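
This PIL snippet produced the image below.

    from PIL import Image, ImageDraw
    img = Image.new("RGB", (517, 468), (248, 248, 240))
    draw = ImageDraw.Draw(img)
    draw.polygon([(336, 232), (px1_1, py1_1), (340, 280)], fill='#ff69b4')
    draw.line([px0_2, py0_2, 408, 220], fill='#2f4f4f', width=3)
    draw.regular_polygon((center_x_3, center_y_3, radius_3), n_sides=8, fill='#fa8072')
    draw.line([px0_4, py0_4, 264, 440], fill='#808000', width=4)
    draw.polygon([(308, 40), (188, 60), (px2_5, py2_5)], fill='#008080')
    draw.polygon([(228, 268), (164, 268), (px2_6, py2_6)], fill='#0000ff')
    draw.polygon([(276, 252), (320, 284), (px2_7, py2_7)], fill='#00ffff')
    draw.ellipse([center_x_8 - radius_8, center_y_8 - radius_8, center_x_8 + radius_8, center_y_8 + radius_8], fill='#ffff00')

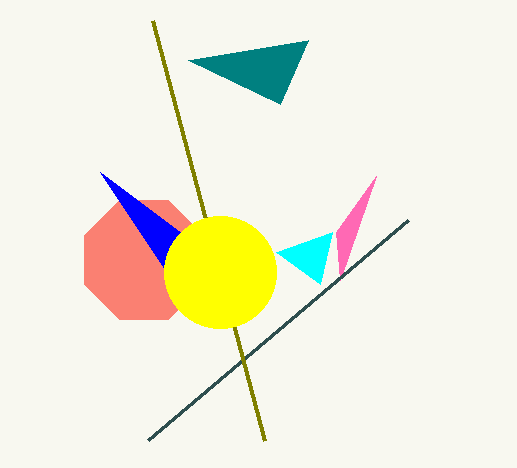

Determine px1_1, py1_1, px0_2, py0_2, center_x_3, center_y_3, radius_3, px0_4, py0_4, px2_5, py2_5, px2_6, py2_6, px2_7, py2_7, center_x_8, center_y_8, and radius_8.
px1_1 = 376
py1_1 = 176
px0_2 = 148
py0_2 = 440
center_x_3 = 144
center_y_3 = 260
radius_3 = 64
px0_4 = 152
py0_4 = 20
px2_5 = 280
py2_5 = 104
px2_6 = 100
py2_6 = 172
px2_7 = 332
py2_7 = 232
center_x_8 = 220
center_y_8 = 272
radius_8 = 56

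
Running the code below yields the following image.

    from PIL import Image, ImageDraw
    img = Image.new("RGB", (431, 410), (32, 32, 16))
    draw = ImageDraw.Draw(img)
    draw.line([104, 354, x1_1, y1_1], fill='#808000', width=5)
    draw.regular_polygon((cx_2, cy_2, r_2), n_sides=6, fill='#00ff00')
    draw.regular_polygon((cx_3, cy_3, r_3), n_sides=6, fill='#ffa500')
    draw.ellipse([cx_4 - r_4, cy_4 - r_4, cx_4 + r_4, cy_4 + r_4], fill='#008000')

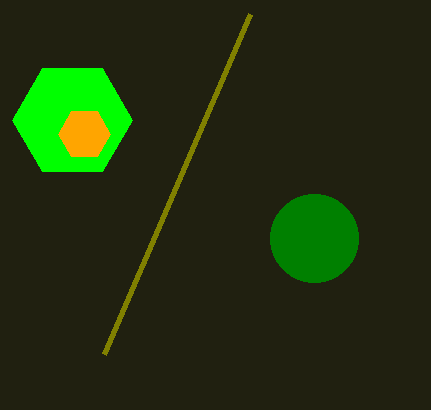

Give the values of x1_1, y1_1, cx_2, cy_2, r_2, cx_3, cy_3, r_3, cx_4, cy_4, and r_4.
x1_1 = 250
y1_1 = 14
cx_2 = 72
cy_2 = 120
r_2 = 60
cx_3 = 84
cy_3 = 134
r_3 = 26
cx_4 = 314
cy_4 = 238
r_4 = 44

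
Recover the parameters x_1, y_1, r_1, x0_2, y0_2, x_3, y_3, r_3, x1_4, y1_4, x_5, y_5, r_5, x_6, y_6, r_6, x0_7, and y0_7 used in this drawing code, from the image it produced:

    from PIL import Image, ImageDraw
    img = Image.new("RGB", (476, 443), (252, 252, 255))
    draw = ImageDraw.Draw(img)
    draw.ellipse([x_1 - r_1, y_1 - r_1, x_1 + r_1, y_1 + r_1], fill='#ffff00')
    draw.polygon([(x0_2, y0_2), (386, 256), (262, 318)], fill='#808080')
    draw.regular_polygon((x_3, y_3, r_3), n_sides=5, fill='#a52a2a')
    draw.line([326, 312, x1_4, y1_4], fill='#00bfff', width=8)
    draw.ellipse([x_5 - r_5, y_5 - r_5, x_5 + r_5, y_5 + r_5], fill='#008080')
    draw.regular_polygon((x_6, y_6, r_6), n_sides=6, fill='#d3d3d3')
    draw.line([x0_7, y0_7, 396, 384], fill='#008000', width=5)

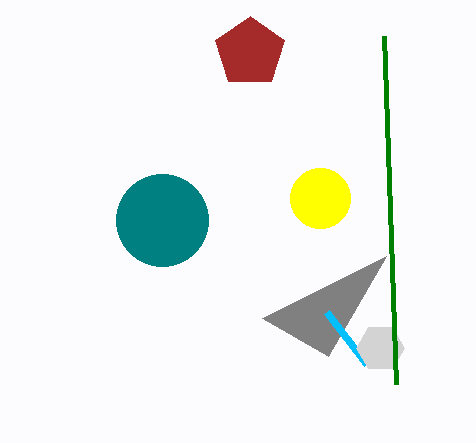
x_1 = 320; y_1 = 198; r_1 = 30; x0_2 = 328; y0_2 = 356; x_3 = 250; y_3 = 52; r_3 = 36; x1_4 = 366; y1_4 = 364; x_5 = 162; y_5 = 220; r_5 = 46; x_6 = 380; y_6 = 348; r_6 = 24; x0_7 = 384; y0_7 = 36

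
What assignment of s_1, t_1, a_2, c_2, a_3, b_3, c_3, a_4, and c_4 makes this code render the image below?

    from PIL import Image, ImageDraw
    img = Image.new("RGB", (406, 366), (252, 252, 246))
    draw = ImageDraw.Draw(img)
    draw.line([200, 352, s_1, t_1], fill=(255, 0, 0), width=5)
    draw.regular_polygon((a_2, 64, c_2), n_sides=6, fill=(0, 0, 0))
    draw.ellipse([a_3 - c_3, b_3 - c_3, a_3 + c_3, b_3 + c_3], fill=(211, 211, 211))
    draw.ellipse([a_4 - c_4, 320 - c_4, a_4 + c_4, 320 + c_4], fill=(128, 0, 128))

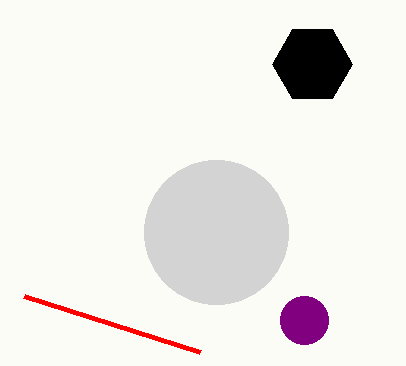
s_1 = 24; t_1 = 296; a_2 = 312; c_2 = 40; a_3 = 216; b_3 = 232; c_3 = 72; a_4 = 304; c_4 = 24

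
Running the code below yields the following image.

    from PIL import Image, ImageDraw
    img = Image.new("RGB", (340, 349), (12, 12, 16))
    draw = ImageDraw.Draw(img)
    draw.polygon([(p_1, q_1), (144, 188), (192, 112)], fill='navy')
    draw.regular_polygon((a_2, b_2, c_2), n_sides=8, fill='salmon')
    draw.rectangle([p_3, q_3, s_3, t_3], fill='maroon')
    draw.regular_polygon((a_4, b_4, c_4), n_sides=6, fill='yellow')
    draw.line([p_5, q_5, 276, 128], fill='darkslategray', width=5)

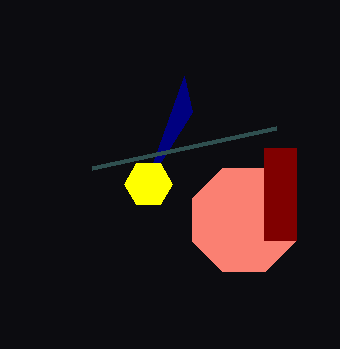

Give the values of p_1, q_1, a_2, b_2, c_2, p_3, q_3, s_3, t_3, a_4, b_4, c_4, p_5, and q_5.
p_1 = 184
q_1 = 76
a_2 = 244
b_2 = 220
c_2 = 56
p_3 = 264
q_3 = 148
s_3 = 296
t_3 = 240
a_4 = 148
b_4 = 184
c_4 = 24
p_5 = 92
q_5 = 168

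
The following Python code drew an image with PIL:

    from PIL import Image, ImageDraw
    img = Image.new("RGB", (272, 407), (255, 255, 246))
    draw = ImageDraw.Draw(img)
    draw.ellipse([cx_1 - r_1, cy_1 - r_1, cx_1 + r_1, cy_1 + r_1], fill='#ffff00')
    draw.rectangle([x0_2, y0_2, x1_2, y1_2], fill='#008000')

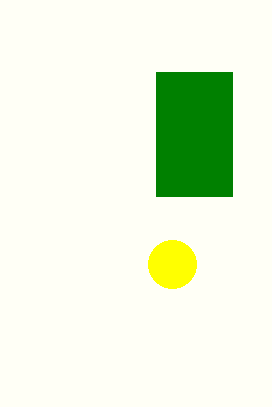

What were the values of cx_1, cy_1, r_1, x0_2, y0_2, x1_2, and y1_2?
cx_1 = 172
cy_1 = 264
r_1 = 24
x0_2 = 156
y0_2 = 72
x1_2 = 232
y1_2 = 196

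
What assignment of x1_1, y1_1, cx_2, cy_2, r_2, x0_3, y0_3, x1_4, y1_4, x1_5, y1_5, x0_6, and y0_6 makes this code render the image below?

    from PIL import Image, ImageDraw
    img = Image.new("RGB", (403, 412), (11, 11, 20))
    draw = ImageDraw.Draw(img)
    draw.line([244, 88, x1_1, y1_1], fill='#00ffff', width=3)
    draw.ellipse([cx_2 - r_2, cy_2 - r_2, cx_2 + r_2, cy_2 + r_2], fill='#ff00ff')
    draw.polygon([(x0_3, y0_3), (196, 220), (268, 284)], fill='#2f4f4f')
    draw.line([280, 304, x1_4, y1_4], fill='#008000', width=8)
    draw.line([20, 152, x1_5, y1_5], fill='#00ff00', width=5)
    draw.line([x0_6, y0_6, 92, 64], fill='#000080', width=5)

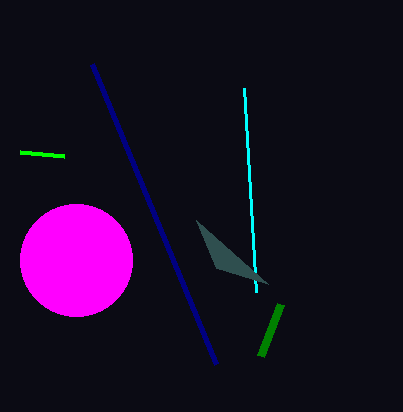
x1_1 = 256
y1_1 = 292
cx_2 = 76
cy_2 = 260
r_2 = 56
x0_3 = 216
y0_3 = 268
x1_4 = 260
y1_4 = 356
x1_5 = 64
y1_5 = 156
x0_6 = 216
y0_6 = 364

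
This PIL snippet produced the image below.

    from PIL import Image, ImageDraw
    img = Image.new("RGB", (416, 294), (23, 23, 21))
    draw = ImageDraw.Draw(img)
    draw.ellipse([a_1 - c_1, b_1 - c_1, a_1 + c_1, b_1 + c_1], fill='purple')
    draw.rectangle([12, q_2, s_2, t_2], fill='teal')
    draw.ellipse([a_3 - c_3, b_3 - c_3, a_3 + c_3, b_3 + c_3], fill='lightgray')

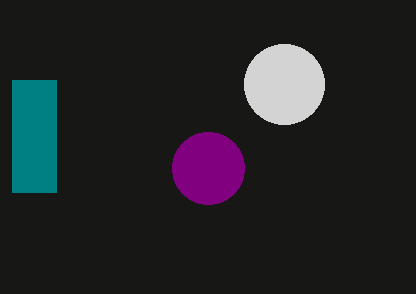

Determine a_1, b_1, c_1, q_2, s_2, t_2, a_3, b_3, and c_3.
a_1 = 208, b_1 = 168, c_1 = 36, q_2 = 80, s_2 = 56, t_2 = 192, a_3 = 284, b_3 = 84, c_3 = 40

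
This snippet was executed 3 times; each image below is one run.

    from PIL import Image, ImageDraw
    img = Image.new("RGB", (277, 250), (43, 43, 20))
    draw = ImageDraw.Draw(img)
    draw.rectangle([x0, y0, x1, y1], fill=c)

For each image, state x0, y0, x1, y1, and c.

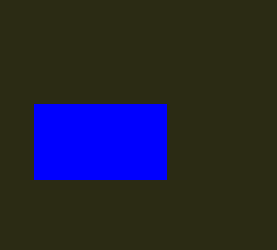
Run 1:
x0 = 34; y0 = 104; x1 = 166; y1 = 179; c = 'blue'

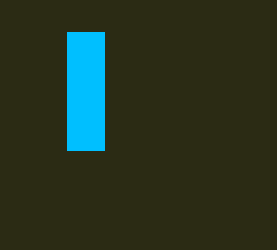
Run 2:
x0 = 67; y0 = 32; x1 = 104; y1 = 150; c = 'deepskyblue'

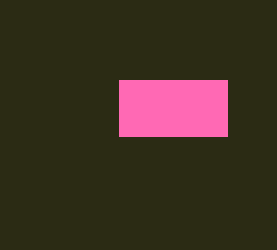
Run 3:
x0 = 119; y0 = 80; x1 = 227; y1 = 136; c = 'hotpink'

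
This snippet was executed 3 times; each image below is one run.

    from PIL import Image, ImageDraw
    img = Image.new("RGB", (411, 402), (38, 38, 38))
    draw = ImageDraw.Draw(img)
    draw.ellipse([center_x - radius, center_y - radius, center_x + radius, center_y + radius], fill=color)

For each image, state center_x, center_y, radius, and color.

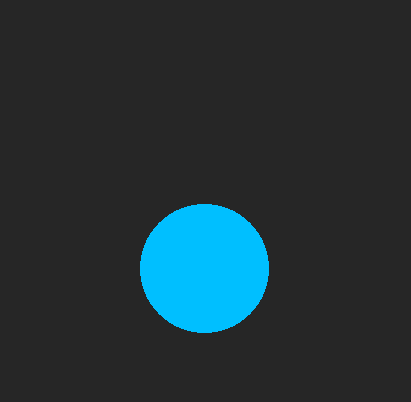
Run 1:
center_x = 204, center_y = 268, radius = 64, color = 'deepskyblue'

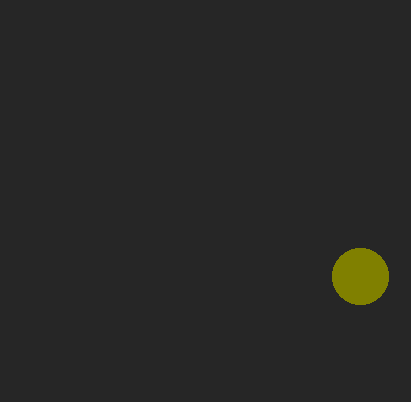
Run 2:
center_x = 360; center_y = 276; radius = 28; color = 'olive'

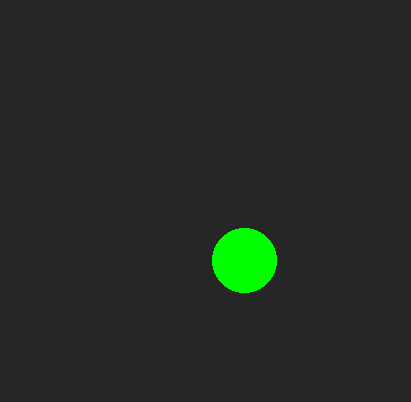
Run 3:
center_x = 244
center_y = 260
radius = 32
color = 'lime'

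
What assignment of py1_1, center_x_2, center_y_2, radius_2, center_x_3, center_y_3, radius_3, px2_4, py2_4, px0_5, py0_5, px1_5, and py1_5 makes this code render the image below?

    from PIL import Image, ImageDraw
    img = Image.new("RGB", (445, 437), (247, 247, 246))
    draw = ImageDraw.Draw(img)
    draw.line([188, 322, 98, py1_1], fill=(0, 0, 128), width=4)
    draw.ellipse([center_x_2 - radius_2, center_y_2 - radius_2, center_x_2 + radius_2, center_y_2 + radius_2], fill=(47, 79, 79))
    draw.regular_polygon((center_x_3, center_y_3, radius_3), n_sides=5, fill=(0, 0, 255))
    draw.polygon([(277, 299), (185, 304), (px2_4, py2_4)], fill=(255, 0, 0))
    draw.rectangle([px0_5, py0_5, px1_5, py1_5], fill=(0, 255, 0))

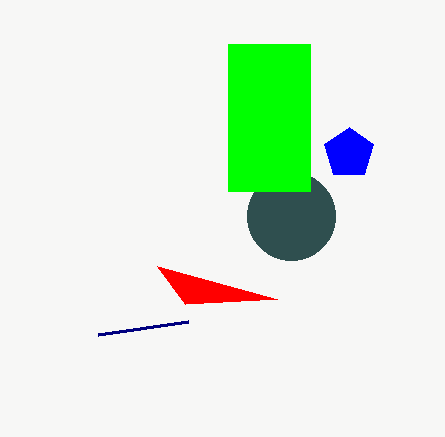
py1_1 = 335
center_x_2 = 291
center_y_2 = 216
radius_2 = 44
center_x_3 = 349
center_y_3 = 153
radius_3 = 26
px2_4 = 157
py2_4 = 266
px0_5 = 228
py0_5 = 44
px1_5 = 310
py1_5 = 191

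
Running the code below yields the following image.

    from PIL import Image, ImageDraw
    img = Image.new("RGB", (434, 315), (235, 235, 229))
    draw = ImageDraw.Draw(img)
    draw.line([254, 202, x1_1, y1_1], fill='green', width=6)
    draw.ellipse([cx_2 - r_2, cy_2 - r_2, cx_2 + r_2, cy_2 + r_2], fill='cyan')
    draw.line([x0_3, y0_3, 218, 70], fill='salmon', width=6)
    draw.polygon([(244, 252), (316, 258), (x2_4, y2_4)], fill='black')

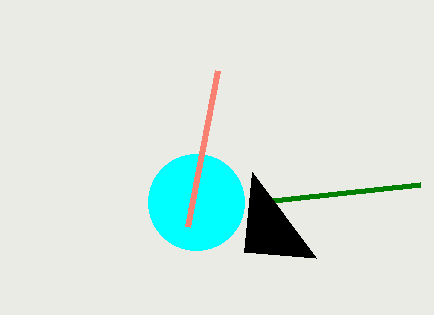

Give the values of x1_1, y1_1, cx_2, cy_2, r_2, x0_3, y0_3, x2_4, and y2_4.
x1_1 = 420; y1_1 = 184; cx_2 = 196; cy_2 = 202; r_2 = 48; x0_3 = 188; y0_3 = 226; x2_4 = 252; y2_4 = 172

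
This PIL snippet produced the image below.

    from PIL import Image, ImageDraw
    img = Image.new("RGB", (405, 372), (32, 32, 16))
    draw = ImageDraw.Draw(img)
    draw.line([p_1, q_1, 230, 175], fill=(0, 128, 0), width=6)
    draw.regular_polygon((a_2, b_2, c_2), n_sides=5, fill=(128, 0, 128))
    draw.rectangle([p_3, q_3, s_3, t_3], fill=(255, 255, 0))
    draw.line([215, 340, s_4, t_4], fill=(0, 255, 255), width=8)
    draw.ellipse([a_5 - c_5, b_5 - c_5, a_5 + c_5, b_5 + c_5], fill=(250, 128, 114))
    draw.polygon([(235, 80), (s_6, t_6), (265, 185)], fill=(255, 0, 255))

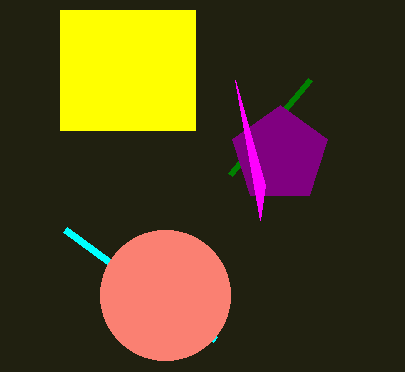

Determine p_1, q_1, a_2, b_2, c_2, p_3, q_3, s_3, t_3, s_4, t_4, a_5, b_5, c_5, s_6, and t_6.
p_1 = 310; q_1 = 80; a_2 = 280; b_2 = 155; c_2 = 50; p_3 = 60; q_3 = 10; s_3 = 195; t_3 = 130; s_4 = 65; t_4 = 230; a_5 = 165; b_5 = 295; c_5 = 65; s_6 = 260; t_6 = 220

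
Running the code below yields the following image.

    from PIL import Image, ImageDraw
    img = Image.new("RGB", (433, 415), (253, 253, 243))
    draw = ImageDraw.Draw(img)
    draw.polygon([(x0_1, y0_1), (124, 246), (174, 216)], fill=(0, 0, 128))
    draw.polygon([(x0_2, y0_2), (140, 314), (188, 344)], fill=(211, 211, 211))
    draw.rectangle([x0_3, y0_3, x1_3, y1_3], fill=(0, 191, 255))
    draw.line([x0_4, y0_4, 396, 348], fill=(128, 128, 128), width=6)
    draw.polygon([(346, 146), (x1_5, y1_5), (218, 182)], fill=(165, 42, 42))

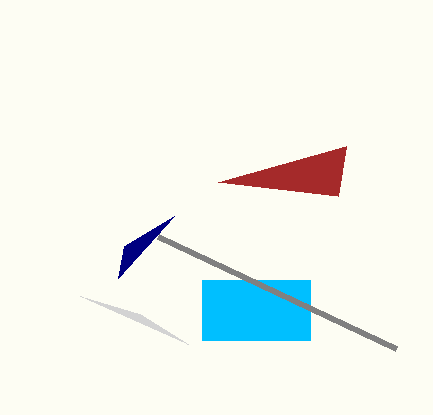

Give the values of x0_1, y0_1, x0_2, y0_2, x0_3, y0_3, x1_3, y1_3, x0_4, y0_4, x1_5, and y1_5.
x0_1 = 118, y0_1 = 278, x0_2 = 80, y0_2 = 296, x0_3 = 202, y0_3 = 280, x1_3 = 310, y1_3 = 340, x0_4 = 158, y0_4 = 236, x1_5 = 338, y1_5 = 196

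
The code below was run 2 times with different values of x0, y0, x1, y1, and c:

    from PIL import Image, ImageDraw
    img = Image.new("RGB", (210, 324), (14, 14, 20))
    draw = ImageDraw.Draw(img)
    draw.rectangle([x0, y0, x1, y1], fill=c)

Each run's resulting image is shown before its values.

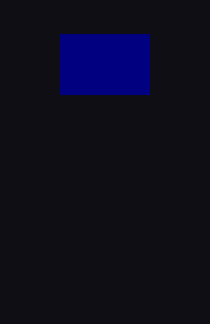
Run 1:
x0 = 60; y0 = 34; x1 = 148; y1 = 94; c = 'navy'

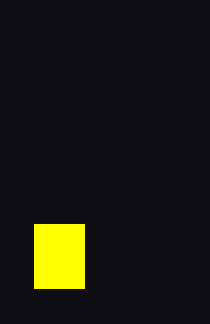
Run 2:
x0 = 34, y0 = 224, x1 = 84, y1 = 288, c = 'yellow'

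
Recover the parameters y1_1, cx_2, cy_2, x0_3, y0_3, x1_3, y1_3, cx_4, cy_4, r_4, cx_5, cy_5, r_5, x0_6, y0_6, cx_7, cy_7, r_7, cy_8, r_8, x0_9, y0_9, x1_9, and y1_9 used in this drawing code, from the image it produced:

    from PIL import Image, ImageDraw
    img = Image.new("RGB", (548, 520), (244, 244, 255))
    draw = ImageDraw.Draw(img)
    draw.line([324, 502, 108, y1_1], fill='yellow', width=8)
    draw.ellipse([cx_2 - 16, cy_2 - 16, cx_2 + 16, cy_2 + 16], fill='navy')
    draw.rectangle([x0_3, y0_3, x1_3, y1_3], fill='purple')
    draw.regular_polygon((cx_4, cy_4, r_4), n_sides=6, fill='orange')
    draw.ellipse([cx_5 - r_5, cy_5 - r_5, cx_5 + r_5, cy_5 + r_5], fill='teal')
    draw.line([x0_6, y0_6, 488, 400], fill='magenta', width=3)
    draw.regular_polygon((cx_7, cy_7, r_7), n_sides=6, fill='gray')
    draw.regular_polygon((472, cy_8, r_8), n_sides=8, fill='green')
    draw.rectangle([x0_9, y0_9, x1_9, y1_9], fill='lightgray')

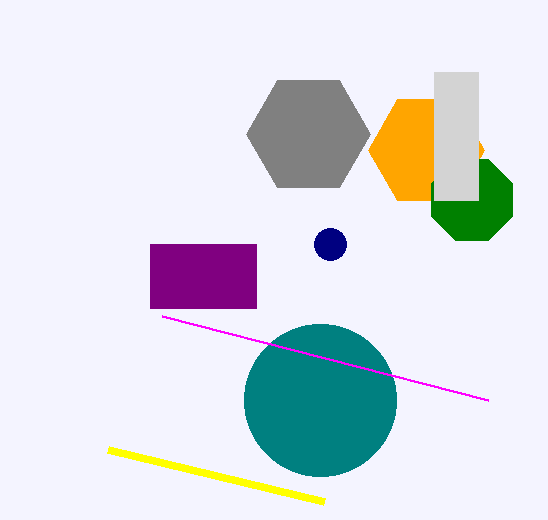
y1_1 = 450; cx_2 = 330; cy_2 = 244; x0_3 = 150; y0_3 = 244; x1_3 = 256; y1_3 = 308; cx_4 = 426; cy_4 = 150; r_4 = 58; cx_5 = 320; cy_5 = 400; r_5 = 76; x0_6 = 162; y0_6 = 316; cx_7 = 308; cy_7 = 134; r_7 = 62; cy_8 = 200; r_8 = 44; x0_9 = 434; y0_9 = 72; x1_9 = 478; y1_9 = 200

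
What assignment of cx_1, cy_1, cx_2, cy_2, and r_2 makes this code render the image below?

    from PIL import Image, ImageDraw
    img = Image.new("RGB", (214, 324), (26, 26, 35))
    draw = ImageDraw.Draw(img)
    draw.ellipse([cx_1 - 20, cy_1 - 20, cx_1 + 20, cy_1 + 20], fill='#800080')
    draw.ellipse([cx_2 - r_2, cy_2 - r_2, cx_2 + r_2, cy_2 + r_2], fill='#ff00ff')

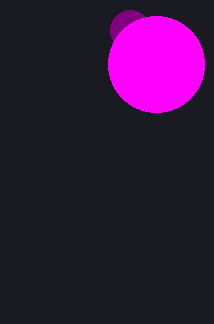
cx_1 = 130
cy_1 = 30
cx_2 = 156
cy_2 = 64
r_2 = 48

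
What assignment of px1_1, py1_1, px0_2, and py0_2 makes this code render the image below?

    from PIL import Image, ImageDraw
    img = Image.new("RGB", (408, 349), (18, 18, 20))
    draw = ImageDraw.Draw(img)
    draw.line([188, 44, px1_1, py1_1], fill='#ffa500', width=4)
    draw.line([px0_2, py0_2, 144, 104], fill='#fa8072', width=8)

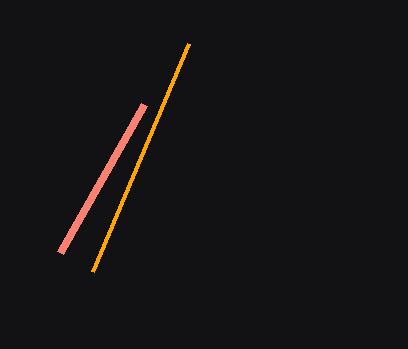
px1_1 = 92, py1_1 = 272, px0_2 = 60, py0_2 = 252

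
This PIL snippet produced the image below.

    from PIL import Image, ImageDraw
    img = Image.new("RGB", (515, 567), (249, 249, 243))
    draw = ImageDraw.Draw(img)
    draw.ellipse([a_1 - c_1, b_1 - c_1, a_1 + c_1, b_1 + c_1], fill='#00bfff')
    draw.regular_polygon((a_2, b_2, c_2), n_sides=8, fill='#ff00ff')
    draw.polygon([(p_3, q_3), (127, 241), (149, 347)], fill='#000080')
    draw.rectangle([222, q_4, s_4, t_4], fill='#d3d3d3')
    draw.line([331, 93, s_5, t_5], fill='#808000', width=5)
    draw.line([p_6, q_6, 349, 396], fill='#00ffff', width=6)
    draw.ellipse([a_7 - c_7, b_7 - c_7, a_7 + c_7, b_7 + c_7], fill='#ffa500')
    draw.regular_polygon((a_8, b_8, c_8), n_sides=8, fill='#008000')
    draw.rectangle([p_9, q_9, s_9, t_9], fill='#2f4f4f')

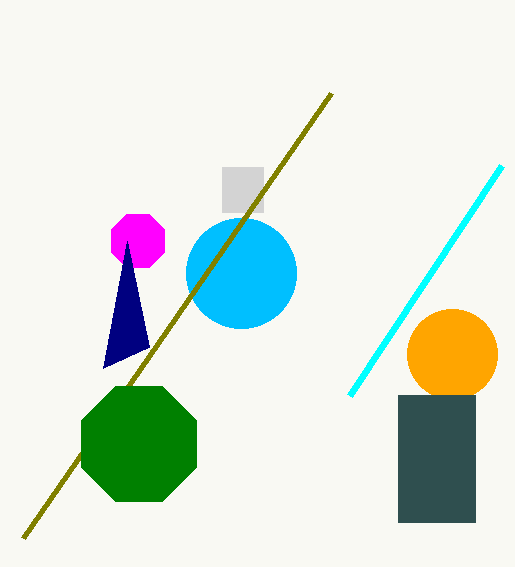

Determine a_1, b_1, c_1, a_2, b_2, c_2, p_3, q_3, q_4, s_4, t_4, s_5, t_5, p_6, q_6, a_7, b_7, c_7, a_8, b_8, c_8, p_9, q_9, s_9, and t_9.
a_1 = 241; b_1 = 273; c_1 = 55; a_2 = 138; b_2 = 241; c_2 = 29; p_3 = 103; q_3 = 368; q_4 = 167; s_4 = 263; t_4 = 212; s_5 = 23; t_5 = 538; p_6 = 501; q_6 = 166; a_7 = 452; b_7 = 354; c_7 = 45; a_8 = 139; b_8 = 444; c_8 = 62; p_9 = 398; q_9 = 395; s_9 = 475; t_9 = 522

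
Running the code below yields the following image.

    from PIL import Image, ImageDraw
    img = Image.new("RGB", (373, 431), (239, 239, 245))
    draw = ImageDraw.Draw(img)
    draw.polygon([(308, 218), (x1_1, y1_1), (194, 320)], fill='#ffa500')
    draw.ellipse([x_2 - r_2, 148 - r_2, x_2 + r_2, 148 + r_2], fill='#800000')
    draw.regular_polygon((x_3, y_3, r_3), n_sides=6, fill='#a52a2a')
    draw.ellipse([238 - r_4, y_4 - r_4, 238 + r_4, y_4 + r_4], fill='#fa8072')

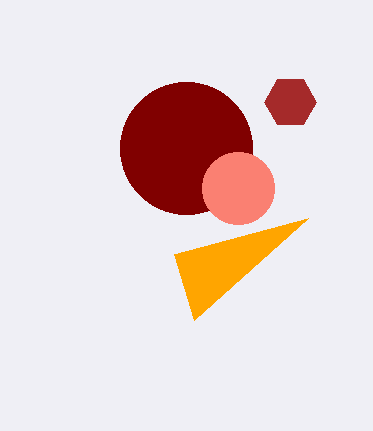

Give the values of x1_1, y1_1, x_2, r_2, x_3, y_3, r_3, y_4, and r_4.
x1_1 = 174; y1_1 = 254; x_2 = 186; r_2 = 66; x_3 = 290; y_3 = 102; r_3 = 26; y_4 = 188; r_4 = 36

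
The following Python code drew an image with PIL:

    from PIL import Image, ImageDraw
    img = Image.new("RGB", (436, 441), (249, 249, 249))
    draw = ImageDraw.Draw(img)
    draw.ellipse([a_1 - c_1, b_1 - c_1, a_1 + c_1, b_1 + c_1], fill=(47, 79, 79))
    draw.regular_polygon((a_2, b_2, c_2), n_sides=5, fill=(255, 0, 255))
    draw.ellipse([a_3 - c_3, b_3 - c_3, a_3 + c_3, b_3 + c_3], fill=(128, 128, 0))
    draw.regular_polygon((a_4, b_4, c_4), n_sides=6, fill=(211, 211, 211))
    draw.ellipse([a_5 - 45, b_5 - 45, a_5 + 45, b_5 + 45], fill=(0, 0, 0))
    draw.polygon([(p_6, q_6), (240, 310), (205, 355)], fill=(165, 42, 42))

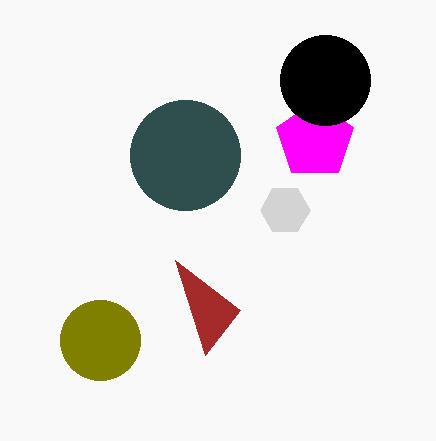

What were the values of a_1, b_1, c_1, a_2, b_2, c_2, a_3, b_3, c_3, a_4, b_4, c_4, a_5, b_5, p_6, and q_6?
a_1 = 185; b_1 = 155; c_1 = 55; a_2 = 315; b_2 = 140; c_2 = 40; a_3 = 100; b_3 = 340; c_3 = 40; a_4 = 285; b_4 = 210; c_4 = 25; a_5 = 325; b_5 = 80; p_6 = 175; q_6 = 260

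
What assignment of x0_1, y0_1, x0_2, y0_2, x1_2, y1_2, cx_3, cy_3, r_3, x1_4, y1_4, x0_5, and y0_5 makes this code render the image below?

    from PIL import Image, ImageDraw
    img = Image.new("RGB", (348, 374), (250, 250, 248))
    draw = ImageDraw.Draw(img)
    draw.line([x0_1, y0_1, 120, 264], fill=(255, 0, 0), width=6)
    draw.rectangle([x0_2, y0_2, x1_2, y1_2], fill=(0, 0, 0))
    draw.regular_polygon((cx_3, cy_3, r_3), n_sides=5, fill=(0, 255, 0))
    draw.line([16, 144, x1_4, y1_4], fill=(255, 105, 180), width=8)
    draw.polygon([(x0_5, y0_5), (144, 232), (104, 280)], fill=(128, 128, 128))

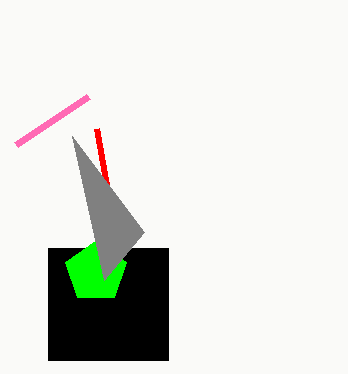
x0_1 = 96
y0_1 = 128
x0_2 = 48
y0_2 = 248
x1_2 = 168
y1_2 = 360
cx_3 = 96
cy_3 = 272
r_3 = 32
x1_4 = 88
y1_4 = 96
x0_5 = 72
y0_5 = 136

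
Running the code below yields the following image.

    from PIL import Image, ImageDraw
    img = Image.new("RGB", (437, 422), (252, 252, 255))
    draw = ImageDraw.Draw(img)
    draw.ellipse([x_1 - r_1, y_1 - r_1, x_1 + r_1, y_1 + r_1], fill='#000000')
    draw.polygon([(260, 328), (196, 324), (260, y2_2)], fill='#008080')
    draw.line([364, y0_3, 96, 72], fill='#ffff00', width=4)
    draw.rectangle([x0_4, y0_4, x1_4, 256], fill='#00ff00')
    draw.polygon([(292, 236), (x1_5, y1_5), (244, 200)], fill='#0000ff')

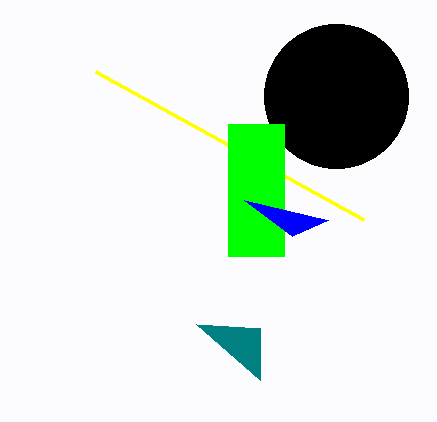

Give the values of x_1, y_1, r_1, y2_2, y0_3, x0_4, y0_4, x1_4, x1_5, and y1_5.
x_1 = 336
y_1 = 96
r_1 = 72
y2_2 = 380
y0_3 = 220
x0_4 = 228
y0_4 = 124
x1_4 = 284
x1_5 = 328
y1_5 = 220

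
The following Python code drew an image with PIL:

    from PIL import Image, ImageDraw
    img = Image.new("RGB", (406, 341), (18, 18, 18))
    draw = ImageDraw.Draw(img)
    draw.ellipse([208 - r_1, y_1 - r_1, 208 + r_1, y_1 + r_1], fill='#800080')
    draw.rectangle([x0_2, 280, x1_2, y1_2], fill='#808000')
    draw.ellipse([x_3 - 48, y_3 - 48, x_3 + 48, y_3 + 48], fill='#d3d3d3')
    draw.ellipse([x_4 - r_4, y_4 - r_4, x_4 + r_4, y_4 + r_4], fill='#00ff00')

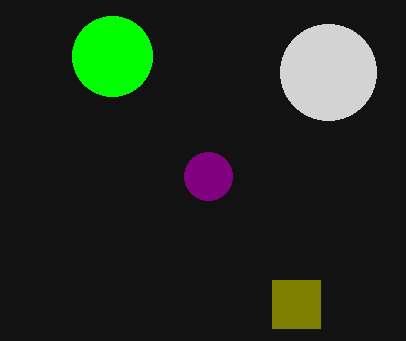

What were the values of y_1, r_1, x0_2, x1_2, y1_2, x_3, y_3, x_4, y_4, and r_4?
y_1 = 176, r_1 = 24, x0_2 = 272, x1_2 = 320, y1_2 = 328, x_3 = 328, y_3 = 72, x_4 = 112, y_4 = 56, r_4 = 40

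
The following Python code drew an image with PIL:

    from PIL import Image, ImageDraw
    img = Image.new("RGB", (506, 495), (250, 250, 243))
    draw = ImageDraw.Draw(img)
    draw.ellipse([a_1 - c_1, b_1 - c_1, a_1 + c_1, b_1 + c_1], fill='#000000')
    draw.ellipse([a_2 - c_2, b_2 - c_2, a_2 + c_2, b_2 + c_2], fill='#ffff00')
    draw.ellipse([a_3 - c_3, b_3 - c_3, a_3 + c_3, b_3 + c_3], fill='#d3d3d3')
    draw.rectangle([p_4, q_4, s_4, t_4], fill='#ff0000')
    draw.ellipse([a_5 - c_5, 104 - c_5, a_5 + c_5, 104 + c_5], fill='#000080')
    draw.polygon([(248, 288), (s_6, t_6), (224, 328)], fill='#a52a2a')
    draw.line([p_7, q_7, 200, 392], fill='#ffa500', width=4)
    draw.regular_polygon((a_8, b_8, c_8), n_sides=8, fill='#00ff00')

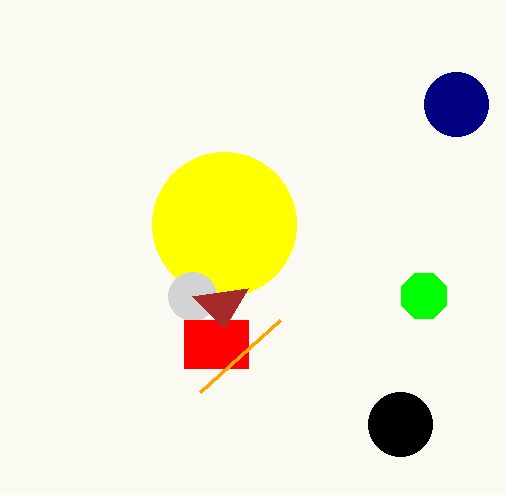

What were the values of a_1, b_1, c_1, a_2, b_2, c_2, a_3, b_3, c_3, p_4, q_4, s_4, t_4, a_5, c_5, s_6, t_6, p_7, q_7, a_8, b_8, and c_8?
a_1 = 400; b_1 = 424; c_1 = 32; a_2 = 224; b_2 = 224; c_2 = 72; a_3 = 192; b_3 = 296; c_3 = 24; p_4 = 184; q_4 = 320; s_4 = 248; t_4 = 368; a_5 = 456; c_5 = 32; s_6 = 192; t_6 = 296; p_7 = 280; q_7 = 320; a_8 = 424; b_8 = 296; c_8 = 24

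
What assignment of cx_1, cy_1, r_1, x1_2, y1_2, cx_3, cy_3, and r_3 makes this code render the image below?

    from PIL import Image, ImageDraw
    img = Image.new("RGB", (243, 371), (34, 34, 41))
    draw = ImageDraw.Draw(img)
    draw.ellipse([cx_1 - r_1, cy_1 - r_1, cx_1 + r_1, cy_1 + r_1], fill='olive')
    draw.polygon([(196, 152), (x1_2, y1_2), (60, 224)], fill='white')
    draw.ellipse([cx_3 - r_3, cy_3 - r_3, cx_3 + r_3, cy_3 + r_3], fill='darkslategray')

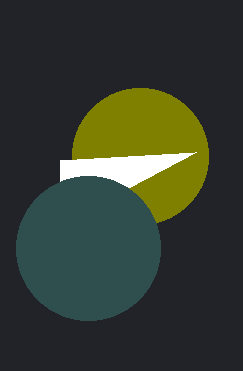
cx_1 = 140, cy_1 = 156, r_1 = 68, x1_2 = 60, y1_2 = 160, cx_3 = 88, cy_3 = 248, r_3 = 72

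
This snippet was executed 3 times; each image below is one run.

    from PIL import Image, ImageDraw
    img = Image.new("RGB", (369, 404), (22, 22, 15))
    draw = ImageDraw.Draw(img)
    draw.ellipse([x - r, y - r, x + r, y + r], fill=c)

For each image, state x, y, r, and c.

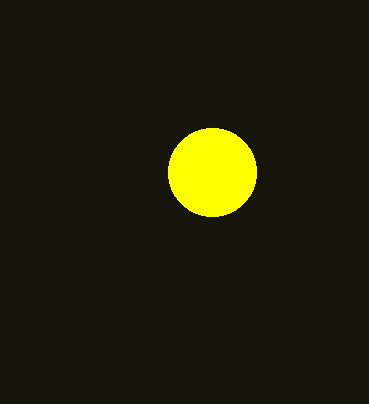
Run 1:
x = 212
y = 172
r = 44
c = 'yellow'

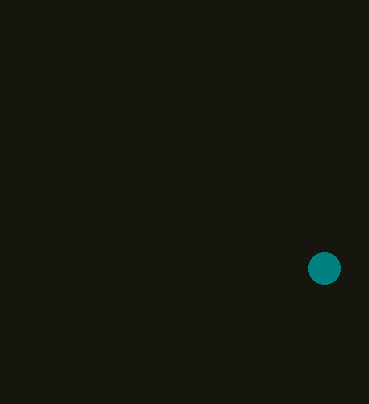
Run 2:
x = 324
y = 268
r = 16
c = 'teal'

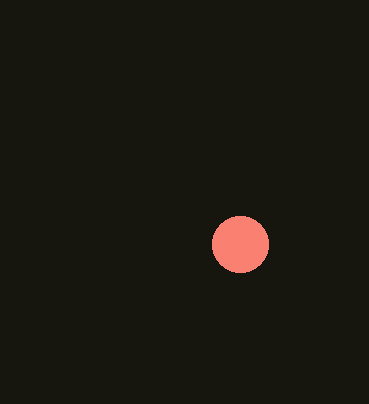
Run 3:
x = 240; y = 244; r = 28; c = 'salmon'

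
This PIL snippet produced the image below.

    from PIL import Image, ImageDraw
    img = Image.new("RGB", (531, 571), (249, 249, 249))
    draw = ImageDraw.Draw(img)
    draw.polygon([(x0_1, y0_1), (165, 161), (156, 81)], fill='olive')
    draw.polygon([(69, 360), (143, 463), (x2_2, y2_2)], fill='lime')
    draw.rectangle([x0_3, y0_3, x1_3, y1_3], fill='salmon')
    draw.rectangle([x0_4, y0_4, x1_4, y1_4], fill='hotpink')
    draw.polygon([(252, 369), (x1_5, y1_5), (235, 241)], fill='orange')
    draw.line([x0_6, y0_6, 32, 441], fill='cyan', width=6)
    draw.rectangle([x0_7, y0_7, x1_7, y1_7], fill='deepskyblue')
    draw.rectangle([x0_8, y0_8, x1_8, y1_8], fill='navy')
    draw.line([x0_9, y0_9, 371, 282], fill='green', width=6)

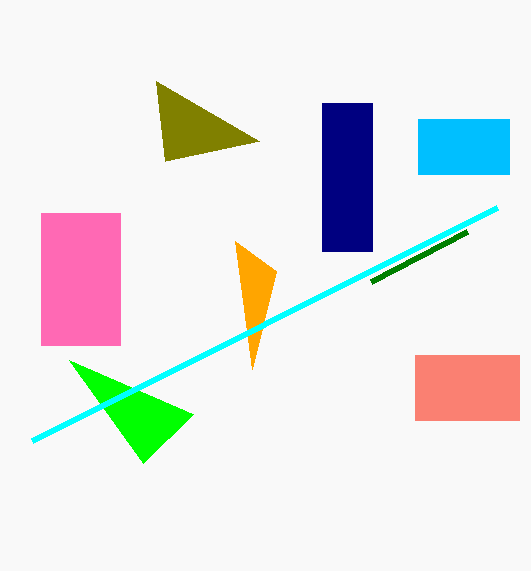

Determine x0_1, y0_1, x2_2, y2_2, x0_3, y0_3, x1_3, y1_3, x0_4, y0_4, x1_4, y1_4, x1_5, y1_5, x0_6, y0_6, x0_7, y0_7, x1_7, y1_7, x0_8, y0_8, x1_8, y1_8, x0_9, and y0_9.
x0_1 = 259
y0_1 = 141
x2_2 = 193
y2_2 = 414
x0_3 = 415
y0_3 = 355
x1_3 = 519
y1_3 = 420
x0_4 = 41
y0_4 = 213
x1_4 = 120
y1_4 = 345
x1_5 = 276
y1_5 = 271
x0_6 = 497
y0_6 = 208
x0_7 = 418
y0_7 = 119
x1_7 = 509
y1_7 = 174
x0_8 = 322
y0_8 = 103
x1_8 = 372
y1_8 = 251
x0_9 = 467
y0_9 = 232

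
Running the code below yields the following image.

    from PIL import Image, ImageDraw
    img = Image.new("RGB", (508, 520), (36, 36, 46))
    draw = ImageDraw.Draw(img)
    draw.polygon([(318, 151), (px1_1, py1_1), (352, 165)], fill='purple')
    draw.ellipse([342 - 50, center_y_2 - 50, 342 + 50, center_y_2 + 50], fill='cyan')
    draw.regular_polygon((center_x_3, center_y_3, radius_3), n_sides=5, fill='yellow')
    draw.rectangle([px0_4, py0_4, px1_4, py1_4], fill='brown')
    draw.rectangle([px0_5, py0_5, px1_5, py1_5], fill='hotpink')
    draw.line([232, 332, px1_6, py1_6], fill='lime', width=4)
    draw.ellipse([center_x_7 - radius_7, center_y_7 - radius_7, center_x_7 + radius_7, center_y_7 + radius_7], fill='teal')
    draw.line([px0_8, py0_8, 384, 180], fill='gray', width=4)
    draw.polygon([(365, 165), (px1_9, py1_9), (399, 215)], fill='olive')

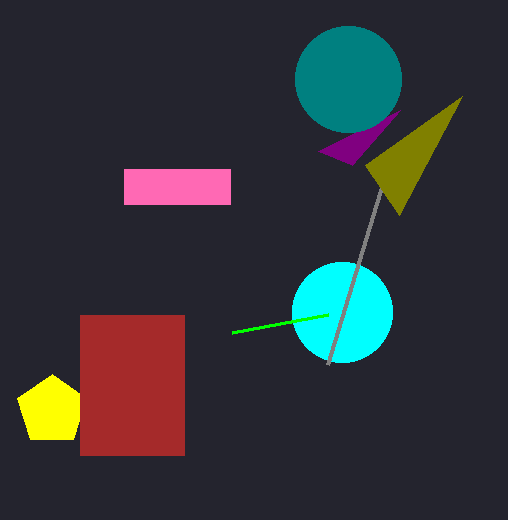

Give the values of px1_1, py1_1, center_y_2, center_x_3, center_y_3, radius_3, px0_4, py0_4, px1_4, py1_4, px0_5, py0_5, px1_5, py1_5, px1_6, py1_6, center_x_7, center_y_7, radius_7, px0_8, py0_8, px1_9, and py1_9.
px1_1 = 400, py1_1 = 110, center_y_2 = 312, center_x_3 = 52, center_y_3 = 410, radius_3 = 36, px0_4 = 80, py0_4 = 315, px1_4 = 184, py1_4 = 455, px0_5 = 124, py0_5 = 169, px1_5 = 230, py1_5 = 204, px1_6 = 328, py1_6 = 314, center_x_7 = 348, center_y_7 = 79, radius_7 = 53, px0_8 = 328, py0_8 = 364, px1_9 = 462, py1_9 = 96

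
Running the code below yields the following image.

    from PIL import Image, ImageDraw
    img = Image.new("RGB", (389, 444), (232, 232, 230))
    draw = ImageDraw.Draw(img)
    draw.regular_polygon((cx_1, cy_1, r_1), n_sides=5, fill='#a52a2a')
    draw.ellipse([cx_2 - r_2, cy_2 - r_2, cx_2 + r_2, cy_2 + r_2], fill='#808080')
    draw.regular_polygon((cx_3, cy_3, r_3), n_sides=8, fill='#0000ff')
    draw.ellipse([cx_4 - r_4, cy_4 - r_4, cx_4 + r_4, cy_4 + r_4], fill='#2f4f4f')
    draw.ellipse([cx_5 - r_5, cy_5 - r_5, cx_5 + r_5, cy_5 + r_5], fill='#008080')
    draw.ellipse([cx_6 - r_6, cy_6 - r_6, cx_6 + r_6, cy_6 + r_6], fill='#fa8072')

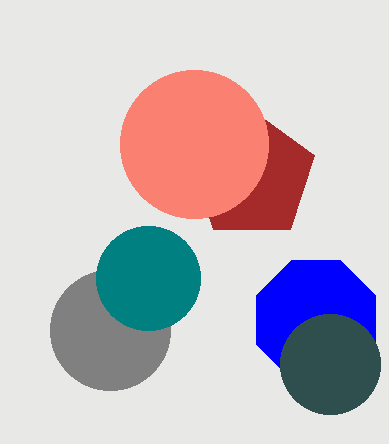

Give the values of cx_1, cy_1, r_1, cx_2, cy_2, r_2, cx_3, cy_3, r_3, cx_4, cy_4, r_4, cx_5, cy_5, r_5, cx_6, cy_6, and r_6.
cx_1 = 252; cy_1 = 176; r_1 = 66; cx_2 = 110; cy_2 = 330; r_2 = 60; cx_3 = 316; cy_3 = 320; r_3 = 64; cx_4 = 330; cy_4 = 364; r_4 = 50; cx_5 = 148; cy_5 = 278; r_5 = 52; cx_6 = 194; cy_6 = 144; r_6 = 74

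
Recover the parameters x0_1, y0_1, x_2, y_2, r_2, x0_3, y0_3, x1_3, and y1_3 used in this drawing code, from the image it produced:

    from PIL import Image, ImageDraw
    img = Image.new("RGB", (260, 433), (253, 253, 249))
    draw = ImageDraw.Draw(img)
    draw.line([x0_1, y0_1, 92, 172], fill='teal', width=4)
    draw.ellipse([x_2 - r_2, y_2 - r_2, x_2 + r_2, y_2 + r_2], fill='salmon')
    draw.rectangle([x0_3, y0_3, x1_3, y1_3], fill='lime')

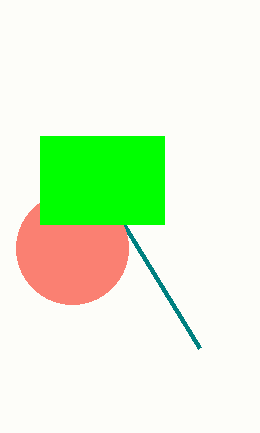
x0_1 = 200
y0_1 = 348
x_2 = 72
y_2 = 248
r_2 = 56
x0_3 = 40
y0_3 = 136
x1_3 = 164
y1_3 = 224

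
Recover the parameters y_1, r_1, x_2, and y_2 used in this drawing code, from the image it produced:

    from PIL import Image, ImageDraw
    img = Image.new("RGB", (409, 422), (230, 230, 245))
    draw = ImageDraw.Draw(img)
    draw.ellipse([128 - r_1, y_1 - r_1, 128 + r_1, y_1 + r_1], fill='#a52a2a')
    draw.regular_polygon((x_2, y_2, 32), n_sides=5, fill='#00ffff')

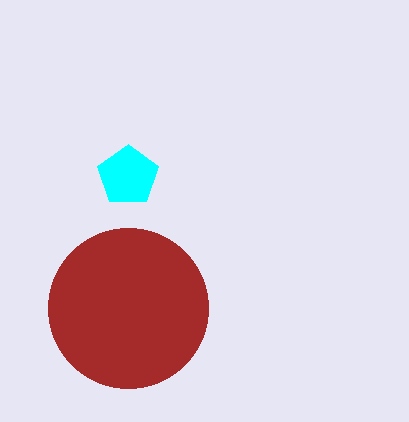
y_1 = 308
r_1 = 80
x_2 = 128
y_2 = 176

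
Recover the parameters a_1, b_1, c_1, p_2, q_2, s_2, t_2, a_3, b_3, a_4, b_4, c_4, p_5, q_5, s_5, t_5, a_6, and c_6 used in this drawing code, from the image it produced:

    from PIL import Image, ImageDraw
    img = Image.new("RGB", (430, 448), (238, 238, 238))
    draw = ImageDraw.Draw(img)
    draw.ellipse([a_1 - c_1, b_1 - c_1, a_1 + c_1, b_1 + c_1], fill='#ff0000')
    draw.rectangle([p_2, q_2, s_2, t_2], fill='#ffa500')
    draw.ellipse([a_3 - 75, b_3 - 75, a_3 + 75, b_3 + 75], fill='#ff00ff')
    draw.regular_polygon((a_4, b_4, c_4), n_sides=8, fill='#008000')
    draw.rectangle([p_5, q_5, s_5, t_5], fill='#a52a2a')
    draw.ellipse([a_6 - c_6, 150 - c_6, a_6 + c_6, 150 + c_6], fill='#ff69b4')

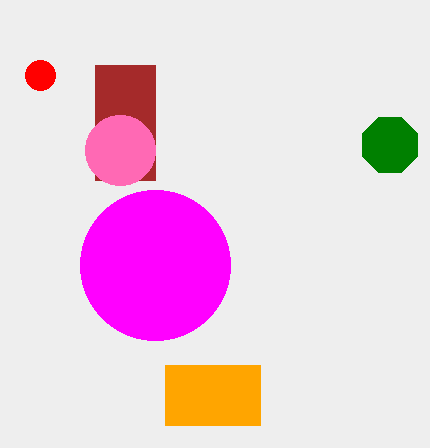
a_1 = 40; b_1 = 75; c_1 = 15; p_2 = 165; q_2 = 365; s_2 = 260; t_2 = 425; a_3 = 155; b_3 = 265; a_4 = 390; b_4 = 145; c_4 = 30; p_5 = 95; q_5 = 65; s_5 = 155; t_5 = 180; a_6 = 120; c_6 = 35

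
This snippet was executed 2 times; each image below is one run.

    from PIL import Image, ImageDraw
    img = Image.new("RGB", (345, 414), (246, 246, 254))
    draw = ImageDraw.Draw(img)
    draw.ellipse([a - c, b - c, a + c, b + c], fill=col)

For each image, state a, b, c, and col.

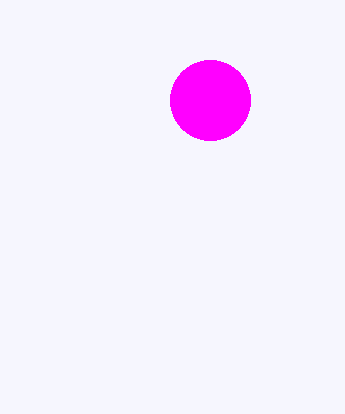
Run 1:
a = 210, b = 100, c = 40, col = 'magenta'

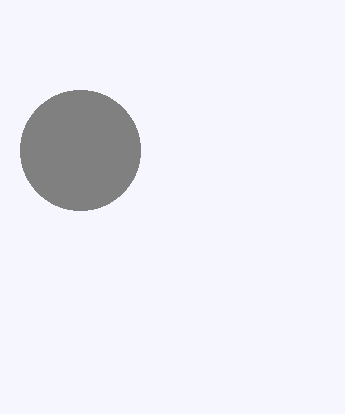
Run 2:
a = 80
b = 150
c = 60
col = 'gray'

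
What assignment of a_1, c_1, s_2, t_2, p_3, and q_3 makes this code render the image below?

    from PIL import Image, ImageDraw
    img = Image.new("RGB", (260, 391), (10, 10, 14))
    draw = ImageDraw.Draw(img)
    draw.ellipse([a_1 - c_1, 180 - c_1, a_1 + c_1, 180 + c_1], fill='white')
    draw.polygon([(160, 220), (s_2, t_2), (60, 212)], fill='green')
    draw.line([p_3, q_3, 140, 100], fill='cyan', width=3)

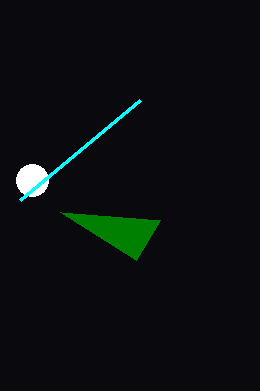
a_1 = 32; c_1 = 16; s_2 = 136; t_2 = 260; p_3 = 20; q_3 = 200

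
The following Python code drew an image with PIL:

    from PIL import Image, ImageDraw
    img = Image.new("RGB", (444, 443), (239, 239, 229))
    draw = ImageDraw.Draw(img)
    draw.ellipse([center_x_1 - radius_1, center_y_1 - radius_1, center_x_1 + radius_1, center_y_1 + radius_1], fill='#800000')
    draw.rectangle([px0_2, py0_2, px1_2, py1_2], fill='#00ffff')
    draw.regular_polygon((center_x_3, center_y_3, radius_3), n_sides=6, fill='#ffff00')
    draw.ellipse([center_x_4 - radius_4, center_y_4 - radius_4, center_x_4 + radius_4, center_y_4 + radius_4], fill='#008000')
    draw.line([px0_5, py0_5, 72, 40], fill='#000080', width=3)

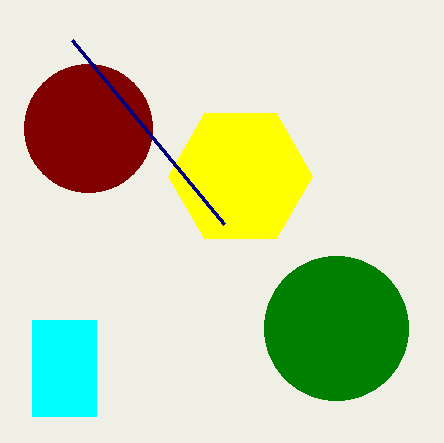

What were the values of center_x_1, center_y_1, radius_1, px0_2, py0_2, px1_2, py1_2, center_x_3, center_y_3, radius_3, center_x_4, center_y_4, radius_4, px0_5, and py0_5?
center_x_1 = 88, center_y_1 = 128, radius_1 = 64, px0_2 = 32, py0_2 = 320, px1_2 = 96, py1_2 = 416, center_x_3 = 240, center_y_3 = 176, radius_3 = 72, center_x_4 = 336, center_y_4 = 328, radius_4 = 72, px0_5 = 224, py0_5 = 224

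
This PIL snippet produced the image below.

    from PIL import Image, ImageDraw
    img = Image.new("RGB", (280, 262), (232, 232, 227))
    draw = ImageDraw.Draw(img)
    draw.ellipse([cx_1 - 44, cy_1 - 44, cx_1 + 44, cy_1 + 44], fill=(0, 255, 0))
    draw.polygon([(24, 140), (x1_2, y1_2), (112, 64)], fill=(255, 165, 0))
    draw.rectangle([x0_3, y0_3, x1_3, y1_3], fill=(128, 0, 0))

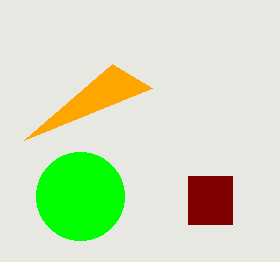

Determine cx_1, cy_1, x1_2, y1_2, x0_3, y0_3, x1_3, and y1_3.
cx_1 = 80
cy_1 = 196
x1_2 = 152
y1_2 = 88
x0_3 = 188
y0_3 = 176
x1_3 = 232
y1_3 = 224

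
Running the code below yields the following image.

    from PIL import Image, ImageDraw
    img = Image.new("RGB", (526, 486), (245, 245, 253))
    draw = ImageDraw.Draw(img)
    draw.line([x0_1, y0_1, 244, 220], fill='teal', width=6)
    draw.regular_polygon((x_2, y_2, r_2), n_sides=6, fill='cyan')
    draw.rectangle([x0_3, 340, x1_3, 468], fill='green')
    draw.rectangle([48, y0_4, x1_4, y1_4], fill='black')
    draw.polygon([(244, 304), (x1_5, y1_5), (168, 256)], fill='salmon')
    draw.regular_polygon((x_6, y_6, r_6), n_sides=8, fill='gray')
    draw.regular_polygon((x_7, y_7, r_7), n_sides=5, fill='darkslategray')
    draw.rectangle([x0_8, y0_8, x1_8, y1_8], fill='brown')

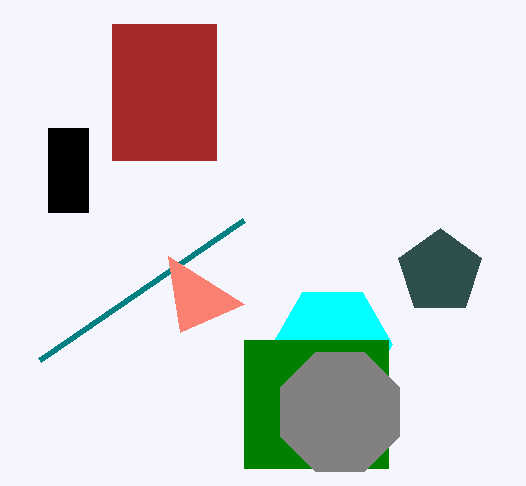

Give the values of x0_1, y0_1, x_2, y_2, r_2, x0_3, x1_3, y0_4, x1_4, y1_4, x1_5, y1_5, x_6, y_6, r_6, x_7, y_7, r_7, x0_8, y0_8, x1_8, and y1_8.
x0_1 = 40; y0_1 = 360; x_2 = 332; y_2 = 344; r_2 = 60; x0_3 = 244; x1_3 = 388; y0_4 = 128; x1_4 = 88; y1_4 = 212; x1_5 = 180; y1_5 = 332; x_6 = 340; y_6 = 412; r_6 = 64; x_7 = 440; y_7 = 272; r_7 = 44; x0_8 = 112; y0_8 = 24; x1_8 = 216; y1_8 = 160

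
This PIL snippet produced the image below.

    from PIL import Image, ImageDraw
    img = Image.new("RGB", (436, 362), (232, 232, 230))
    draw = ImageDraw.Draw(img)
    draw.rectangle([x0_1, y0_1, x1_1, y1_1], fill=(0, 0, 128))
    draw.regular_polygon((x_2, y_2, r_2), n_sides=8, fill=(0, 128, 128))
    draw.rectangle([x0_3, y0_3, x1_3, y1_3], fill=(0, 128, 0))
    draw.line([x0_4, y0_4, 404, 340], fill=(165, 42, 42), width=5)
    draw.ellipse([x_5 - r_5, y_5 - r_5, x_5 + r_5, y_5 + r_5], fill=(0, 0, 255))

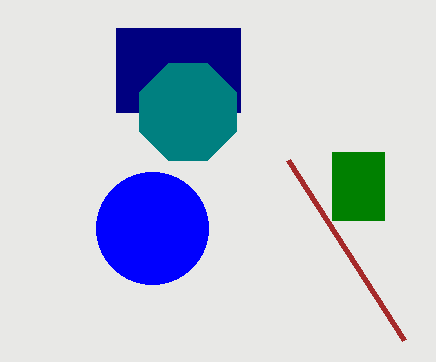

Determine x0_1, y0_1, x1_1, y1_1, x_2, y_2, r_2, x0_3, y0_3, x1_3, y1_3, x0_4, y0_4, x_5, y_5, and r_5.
x0_1 = 116, y0_1 = 28, x1_1 = 240, y1_1 = 112, x_2 = 188, y_2 = 112, r_2 = 52, x0_3 = 332, y0_3 = 152, x1_3 = 384, y1_3 = 220, x0_4 = 288, y0_4 = 160, x_5 = 152, y_5 = 228, r_5 = 56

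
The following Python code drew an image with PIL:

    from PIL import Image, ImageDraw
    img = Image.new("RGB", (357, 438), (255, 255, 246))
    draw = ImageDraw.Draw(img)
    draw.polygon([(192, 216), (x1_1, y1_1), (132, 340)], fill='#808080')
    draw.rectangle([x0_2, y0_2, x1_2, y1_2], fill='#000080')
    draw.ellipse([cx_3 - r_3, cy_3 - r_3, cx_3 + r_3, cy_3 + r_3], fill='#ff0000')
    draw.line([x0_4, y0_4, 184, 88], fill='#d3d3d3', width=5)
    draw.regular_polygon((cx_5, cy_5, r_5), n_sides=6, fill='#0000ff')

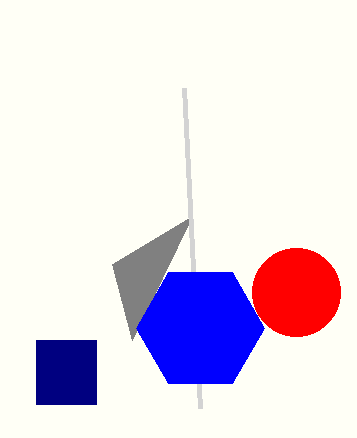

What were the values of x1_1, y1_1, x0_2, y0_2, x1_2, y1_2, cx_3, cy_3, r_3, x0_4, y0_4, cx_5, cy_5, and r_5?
x1_1 = 112
y1_1 = 264
x0_2 = 36
y0_2 = 340
x1_2 = 96
y1_2 = 404
cx_3 = 296
cy_3 = 292
r_3 = 44
x0_4 = 200
y0_4 = 408
cx_5 = 200
cy_5 = 328
r_5 = 64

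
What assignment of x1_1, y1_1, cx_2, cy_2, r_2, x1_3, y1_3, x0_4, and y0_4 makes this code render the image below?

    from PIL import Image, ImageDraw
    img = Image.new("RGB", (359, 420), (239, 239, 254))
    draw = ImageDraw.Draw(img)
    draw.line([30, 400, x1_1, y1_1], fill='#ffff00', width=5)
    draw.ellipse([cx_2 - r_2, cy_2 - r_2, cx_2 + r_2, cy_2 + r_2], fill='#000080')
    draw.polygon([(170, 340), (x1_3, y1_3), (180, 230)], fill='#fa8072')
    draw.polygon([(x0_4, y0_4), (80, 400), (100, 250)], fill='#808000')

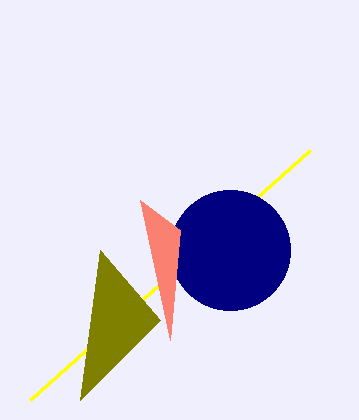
x1_1 = 310; y1_1 = 150; cx_2 = 230; cy_2 = 250; r_2 = 60; x1_3 = 140; y1_3 = 200; x0_4 = 160; y0_4 = 320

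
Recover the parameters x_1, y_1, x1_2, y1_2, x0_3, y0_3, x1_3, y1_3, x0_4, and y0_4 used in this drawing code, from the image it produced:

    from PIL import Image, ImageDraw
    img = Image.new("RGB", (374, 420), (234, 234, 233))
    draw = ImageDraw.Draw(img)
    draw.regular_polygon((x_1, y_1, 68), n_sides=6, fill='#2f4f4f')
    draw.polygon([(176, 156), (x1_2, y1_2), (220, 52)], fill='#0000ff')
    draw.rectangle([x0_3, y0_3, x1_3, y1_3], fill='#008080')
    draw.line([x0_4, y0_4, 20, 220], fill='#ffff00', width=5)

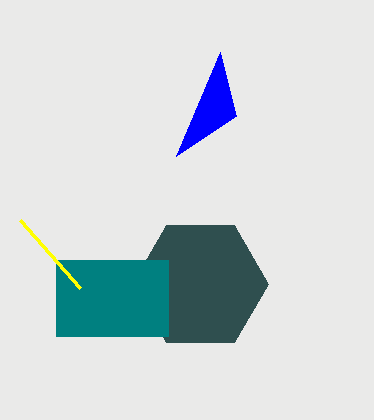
x_1 = 200
y_1 = 284
x1_2 = 236
y1_2 = 116
x0_3 = 56
y0_3 = 260
x1_3 = 168
y1_3 = 336
x0_4 = 80
y0_4 = 288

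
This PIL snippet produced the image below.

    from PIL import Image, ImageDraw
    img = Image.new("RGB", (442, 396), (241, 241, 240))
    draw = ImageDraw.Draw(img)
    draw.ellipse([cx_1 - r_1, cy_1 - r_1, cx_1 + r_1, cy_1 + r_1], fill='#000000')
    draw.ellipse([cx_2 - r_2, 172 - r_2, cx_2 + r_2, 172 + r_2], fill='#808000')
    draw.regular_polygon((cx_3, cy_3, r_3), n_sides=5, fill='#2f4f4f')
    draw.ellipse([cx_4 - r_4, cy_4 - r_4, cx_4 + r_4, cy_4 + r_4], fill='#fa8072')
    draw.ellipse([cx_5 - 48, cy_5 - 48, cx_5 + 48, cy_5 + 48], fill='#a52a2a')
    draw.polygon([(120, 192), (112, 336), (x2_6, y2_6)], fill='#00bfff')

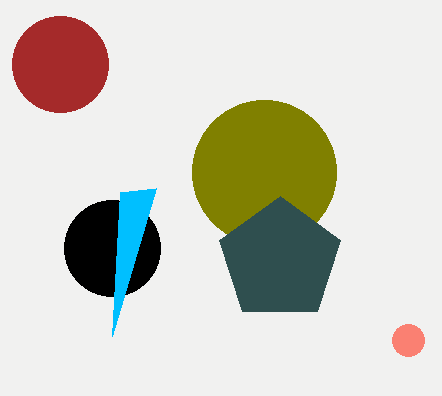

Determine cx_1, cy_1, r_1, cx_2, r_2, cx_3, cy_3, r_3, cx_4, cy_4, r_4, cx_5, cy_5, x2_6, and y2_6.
cx_1 = 112
cy_1 = 248
r_1 = 48
cx_2 = 264
r_2 = 72
cx_3 = 280
cy_3 = 260
r_3 = 64
cx_4 = 408
cy_4 = 340
r_4 = 16
cx_5 = 60
cy_5 = 64
x2_6 = 156
y2_6 = 188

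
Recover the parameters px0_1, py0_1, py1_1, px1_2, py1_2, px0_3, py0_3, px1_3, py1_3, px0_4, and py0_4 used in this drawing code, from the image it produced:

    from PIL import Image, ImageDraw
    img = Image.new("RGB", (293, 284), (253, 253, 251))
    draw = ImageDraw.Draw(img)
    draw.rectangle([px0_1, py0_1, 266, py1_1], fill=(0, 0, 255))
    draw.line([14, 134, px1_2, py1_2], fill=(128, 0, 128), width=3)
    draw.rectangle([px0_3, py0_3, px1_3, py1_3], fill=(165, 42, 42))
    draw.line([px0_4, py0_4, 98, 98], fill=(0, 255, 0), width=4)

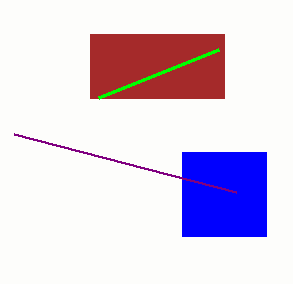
px0_1 = 182
py0_1 = 152
py1_1 = 236
px1_2 = 236
py1_2 = 192
px0_3 = 90
py0_3 = 34
px1_3 = 224
py1_3 = 98
px0_4 = 218
py0_4 = 50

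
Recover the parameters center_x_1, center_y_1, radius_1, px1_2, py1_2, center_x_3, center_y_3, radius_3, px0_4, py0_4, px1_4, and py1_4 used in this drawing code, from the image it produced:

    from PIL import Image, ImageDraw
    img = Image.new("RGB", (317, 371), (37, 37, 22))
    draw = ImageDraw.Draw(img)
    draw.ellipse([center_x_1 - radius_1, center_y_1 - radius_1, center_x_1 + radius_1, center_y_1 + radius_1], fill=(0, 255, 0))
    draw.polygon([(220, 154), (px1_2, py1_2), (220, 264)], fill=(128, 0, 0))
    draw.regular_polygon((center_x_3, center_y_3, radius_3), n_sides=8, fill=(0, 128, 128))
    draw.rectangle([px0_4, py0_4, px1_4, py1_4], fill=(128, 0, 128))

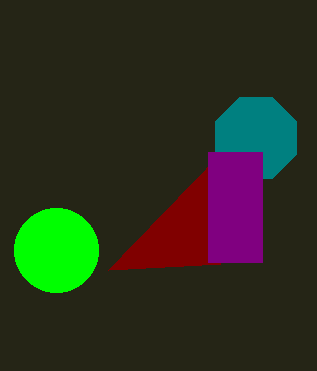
center_x_1 = 56; center_y_1 = 250; radius_1 = 42; px1_2 = 108; py1_2 = 270; center_x_3 = 256; center_y_3 = 138; radius_3 = 44; px0_4 = 208; py0_4 = 152; px1_4 = 262; py1_4 = 262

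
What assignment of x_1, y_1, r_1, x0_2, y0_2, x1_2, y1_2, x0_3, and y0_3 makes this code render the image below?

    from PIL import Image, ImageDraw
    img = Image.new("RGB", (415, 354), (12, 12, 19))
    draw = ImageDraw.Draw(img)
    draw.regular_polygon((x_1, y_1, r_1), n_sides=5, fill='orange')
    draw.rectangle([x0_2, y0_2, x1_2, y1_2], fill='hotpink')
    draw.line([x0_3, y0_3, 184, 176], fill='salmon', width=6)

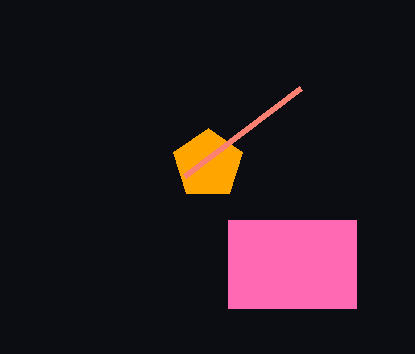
x_1 = 208, y_1 = 164, r_1 = 36, x0_2 = 228, y0_2 = 220, x1_2 = 356, y1_2 = 308, x0_3 = 300, y0_3 = 88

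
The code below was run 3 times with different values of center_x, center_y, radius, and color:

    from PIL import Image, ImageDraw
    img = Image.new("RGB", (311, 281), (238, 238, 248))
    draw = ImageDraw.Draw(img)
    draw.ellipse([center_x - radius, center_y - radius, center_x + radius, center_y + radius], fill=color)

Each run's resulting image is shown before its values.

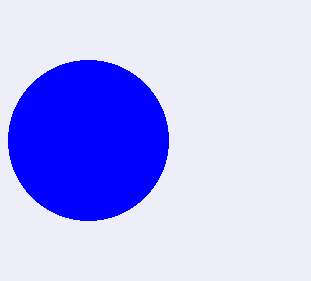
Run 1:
center_x = 88, center_y = 140, radius = 80, color = 'blue'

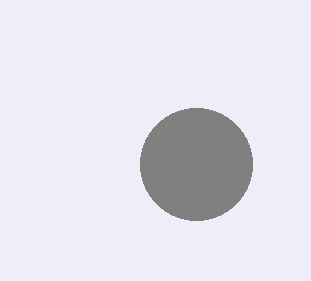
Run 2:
center_x = 196
center_y = 164
radius = 56
color = 'gray'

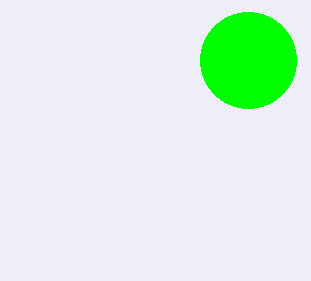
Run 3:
center_x = 248
center_y = 60
radius = 48
color = 'lime'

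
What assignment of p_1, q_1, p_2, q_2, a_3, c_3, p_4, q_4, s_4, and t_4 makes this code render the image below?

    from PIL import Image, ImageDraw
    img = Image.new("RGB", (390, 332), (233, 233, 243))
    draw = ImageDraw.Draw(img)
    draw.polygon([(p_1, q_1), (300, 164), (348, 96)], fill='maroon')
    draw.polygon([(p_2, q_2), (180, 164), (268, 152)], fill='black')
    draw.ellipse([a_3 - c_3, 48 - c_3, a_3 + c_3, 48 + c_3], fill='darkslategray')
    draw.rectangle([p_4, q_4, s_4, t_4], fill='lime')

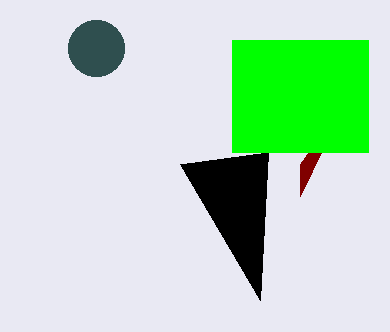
p_1 = 300, q_1 = 196, p_2 = 260, q_2 = 300, a_3 = 96, c_3 = 28, p_4 = 232, q_4 = 40, s_4 = 368, t_4 = 152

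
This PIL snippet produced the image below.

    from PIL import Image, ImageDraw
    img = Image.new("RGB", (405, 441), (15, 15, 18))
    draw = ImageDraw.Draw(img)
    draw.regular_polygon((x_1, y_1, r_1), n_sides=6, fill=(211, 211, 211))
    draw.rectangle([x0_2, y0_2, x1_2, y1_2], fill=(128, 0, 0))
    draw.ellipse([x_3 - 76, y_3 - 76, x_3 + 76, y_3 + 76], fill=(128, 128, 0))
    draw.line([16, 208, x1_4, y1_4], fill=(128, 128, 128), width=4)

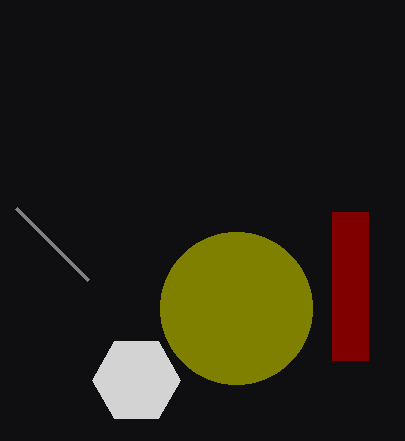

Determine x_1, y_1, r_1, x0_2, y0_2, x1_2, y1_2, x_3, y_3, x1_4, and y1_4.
x_1 = 136, y_1 = 380, r_1 = 44, x0_2 = 332, y0_2 = 212, x1_2 = 368, y1_2 = 360, x_3 = 236, y_3 = 308, x1_4 = 88, y1_4 = 280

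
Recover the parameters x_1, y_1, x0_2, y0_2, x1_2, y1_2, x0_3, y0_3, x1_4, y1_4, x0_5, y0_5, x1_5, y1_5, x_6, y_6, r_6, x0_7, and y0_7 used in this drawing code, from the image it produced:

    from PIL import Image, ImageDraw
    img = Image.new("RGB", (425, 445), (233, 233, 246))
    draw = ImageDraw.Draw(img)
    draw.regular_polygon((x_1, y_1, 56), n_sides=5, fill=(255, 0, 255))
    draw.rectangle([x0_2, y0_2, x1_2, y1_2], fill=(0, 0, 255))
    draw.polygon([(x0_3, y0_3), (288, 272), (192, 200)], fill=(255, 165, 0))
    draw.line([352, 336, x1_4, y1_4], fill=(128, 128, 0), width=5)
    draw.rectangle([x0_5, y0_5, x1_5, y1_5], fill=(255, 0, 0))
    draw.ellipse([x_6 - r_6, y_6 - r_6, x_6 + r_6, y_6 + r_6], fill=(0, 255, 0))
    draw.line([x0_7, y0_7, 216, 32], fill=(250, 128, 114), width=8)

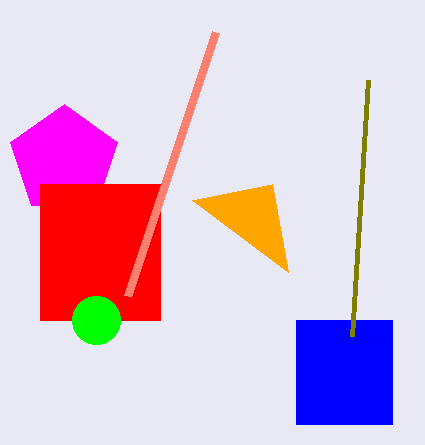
x_1 = 64
y_1 = 160
x0_2 = 296
y0_2 = 320
x1_2 = 392
y1_2 = 424
x0_3 = 272
y0_3 = 184
x1_4 = 368
y1_4 = 80
x0_5 = 40
y0_5 = 184
x1_5 = 160
y1_5 = 320
x_6 = 96
y_6 = 320
r_6 = 24
x0_7 = 128
y0_7 = 296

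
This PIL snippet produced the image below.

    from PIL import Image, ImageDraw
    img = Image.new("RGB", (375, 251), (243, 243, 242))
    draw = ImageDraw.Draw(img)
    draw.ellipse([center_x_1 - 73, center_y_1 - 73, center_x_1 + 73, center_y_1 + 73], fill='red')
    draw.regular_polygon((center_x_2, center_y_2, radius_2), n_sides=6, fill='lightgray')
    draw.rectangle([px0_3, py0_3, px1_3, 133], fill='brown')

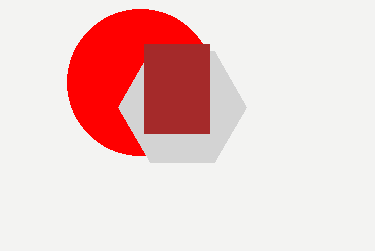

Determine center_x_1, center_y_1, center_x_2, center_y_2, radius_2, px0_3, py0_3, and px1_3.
center_x_1 = 140, center_y_1 = 82, center_x_2 = 182, center_y_2 = 107, radius_2 = 64, px0_3 = 144, py0_3 = 44, px1_3 = 209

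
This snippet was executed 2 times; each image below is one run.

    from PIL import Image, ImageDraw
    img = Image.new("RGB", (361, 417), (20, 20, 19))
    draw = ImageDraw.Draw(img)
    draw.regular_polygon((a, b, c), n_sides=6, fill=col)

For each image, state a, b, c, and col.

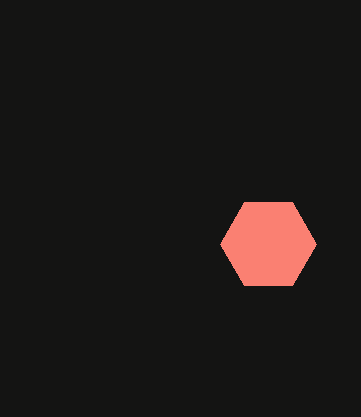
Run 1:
a = 268; b = 244; c = 48; col = 'salmon'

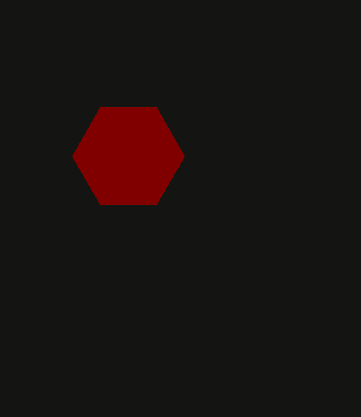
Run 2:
a = 128
b = 156
c = 56
col = 'maroon'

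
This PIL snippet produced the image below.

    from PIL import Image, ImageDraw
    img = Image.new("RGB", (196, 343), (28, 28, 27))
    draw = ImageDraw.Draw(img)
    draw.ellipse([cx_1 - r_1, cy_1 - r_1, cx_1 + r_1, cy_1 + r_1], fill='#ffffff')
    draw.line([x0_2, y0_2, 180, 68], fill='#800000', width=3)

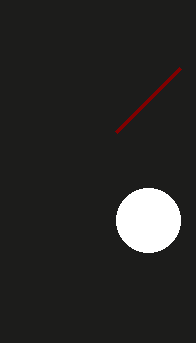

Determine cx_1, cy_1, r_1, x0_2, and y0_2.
cx_1 = 148; cy_1 = 220; r_1 = 32; x0_2 = 116; y0_2 = 132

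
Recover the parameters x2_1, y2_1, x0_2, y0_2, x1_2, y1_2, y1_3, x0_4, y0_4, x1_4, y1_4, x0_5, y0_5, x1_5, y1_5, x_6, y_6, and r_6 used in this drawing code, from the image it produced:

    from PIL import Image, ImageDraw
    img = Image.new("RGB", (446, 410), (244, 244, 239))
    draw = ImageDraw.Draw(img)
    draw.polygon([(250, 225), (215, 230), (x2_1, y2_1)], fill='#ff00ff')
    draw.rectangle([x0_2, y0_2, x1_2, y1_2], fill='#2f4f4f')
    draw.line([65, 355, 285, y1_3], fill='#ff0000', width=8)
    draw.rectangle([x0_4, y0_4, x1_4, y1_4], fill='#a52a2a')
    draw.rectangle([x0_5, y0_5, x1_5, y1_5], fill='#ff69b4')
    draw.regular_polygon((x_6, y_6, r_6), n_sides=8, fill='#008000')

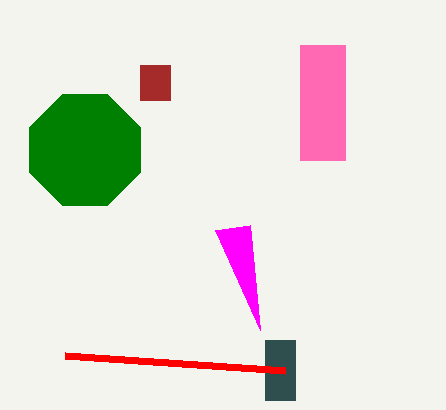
x2_1 = 260
y2_1 = 330
x0_2 = 265
y0_2 = 340
x1_2 = 295
y1_2 = 400
y1_3 = 370
x0_4 = 140
y0_4 = 65
x1_4 = 170
y1_4 = 100
x0_5 = 300
y0_5 = 45
x1_5 = 345
y1_5 = 160
x_6 = 85
y_6 = 150
r_6 = 60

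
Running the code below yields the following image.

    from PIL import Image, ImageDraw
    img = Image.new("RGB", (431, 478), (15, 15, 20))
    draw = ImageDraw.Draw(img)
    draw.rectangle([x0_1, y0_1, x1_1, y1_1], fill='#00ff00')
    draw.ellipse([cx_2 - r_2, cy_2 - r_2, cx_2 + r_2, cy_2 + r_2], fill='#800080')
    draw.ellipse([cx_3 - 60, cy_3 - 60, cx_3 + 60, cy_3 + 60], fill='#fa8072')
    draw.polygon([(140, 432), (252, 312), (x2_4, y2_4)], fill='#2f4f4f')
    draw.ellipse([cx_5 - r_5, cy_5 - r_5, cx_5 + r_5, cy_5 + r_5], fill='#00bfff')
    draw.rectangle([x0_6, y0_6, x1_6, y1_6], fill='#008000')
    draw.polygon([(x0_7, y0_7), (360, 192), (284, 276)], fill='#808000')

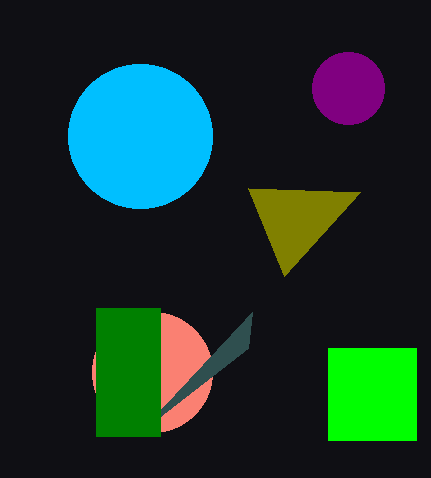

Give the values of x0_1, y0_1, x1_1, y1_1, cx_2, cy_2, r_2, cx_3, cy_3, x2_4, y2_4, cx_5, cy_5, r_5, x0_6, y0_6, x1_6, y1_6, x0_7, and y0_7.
x0_1 = 328; y0_1 = 348; x1_1 = 416; y1_1 = 440; cx_2 = 348; cy_2 = 88; r_2 = 36; cx_3 = 152; cy_3 = 372; x2_4 = 248; y2_4 = 348; cx_5 = 140; cy_5 = 136; r_5 = 72; x0_6 = 96; y0_6 = 308; x1_6 = 160; y1_6 = 436; x0_7 = 248; y0_7 = 188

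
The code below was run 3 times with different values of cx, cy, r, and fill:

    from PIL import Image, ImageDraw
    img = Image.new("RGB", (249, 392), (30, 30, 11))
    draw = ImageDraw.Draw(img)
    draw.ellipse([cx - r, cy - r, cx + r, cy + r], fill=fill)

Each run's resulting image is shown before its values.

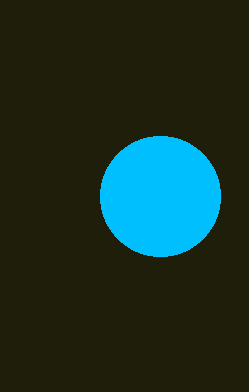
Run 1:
cx = 160; cy = 196; r = 60; fill = 'deepskyblue'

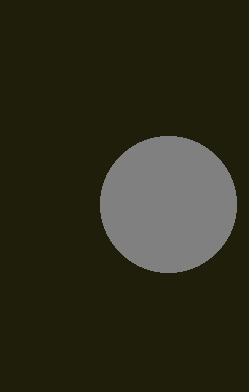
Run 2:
cx = 168, cy = 204, r = 68, fill = 'gray'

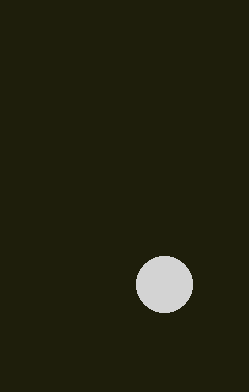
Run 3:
cx = 164
cy = 284
r = 28
fill = 'lightgray'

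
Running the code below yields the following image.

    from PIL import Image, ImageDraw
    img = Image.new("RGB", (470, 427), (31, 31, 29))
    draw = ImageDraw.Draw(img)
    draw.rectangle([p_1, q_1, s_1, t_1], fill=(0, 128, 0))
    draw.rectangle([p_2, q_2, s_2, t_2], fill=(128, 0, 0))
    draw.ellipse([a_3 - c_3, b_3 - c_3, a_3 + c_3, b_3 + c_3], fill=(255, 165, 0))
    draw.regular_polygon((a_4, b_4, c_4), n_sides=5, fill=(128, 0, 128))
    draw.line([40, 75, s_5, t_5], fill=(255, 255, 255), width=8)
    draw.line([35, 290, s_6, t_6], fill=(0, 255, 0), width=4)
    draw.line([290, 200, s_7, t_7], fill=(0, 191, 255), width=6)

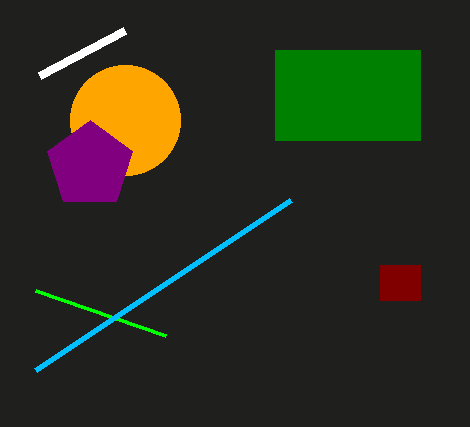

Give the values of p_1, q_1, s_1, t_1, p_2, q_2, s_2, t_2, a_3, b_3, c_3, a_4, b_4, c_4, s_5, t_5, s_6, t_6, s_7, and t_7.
p_1 = 275; q_1 = 50; s_1 = 420; t_1 = 140; p_2 = 380; q_2 = 265; s_2 = 420; t_2 = 300; a_3 = 125; b_3 = 120; c_3 = 55; a_4 = 90; b_4 = 165; c_4 = 45; s_5 = 125; t_5 = 30; s_6 = 165; t_6 = 335; s_7 = 35; t_7 = 370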